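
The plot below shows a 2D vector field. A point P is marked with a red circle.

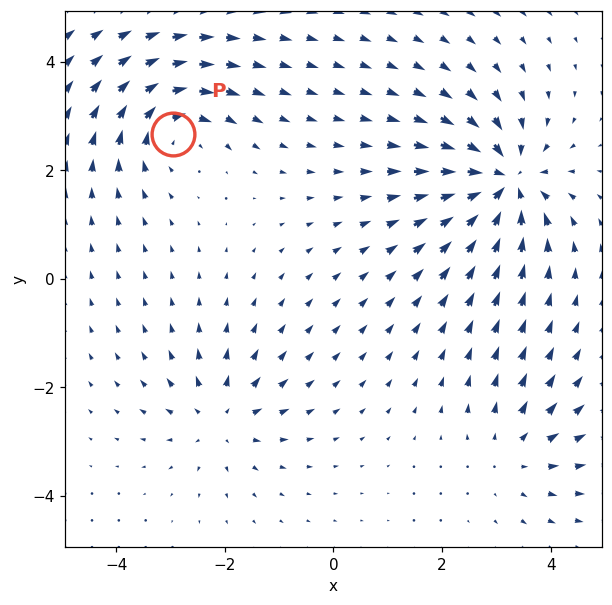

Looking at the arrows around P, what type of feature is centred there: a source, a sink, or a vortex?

At P (-3.0, 2.7) the arrows circulate clockwise. Divergence ≈0, curl about -4 — near-zero divergence with nonzero curl is a vortex.

vortex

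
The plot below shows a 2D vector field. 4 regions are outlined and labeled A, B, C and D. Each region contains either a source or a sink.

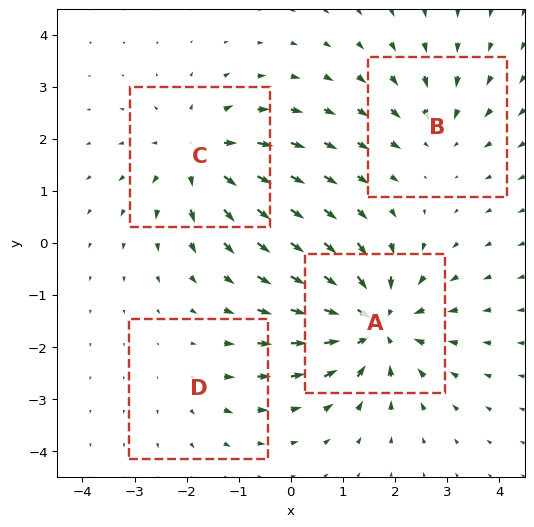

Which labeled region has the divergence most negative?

A

Divergence at each region's feature centre — A: about -7, B: about -3, C: about +5, D: about +2. Region A is most negative.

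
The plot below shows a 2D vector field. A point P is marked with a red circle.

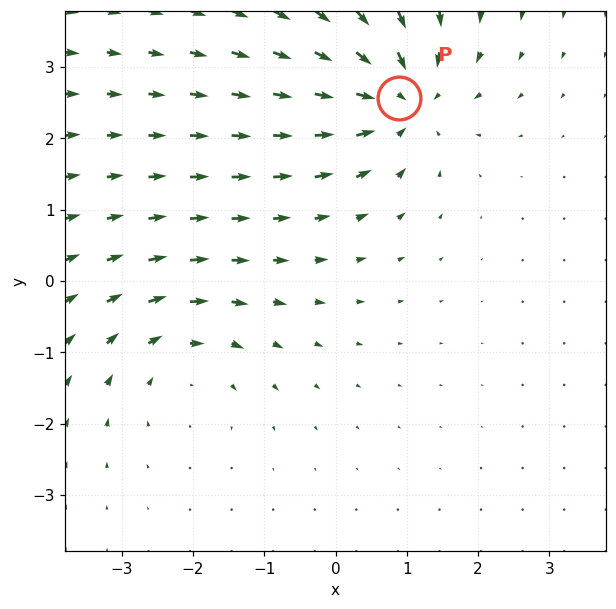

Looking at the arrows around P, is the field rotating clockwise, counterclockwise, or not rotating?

not rotating

Near P at (0.9, 2.6) the arrows show no circulation. The curl there is ≈0.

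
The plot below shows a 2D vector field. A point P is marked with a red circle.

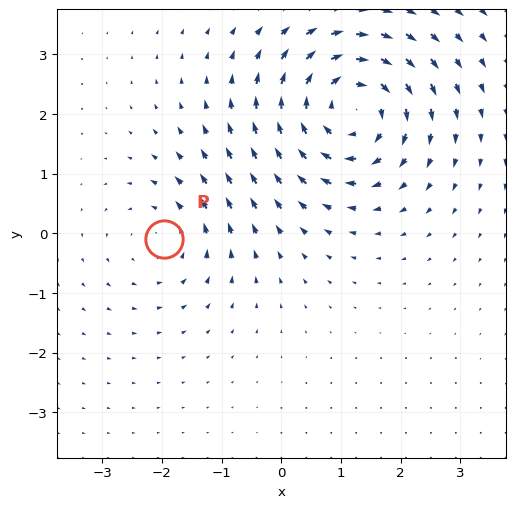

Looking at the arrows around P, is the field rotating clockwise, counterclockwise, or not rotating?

counterclockwise

Near P at (-2.0, -0.1) the arrows circulate counterclockwise. The curl (z-component) there is about +3; positive curl means counterclockwise rotation.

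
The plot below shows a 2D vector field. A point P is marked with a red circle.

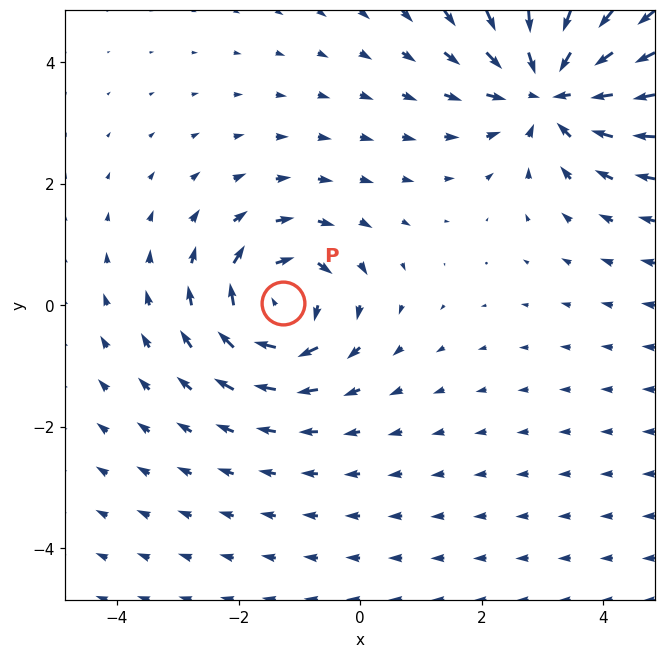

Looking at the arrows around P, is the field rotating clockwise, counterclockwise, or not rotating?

Near P at (-1.3, 0.0) the arrows circulate clockwise. The curl (z-component) there is about -5; negative curl means clockwise rotation.

clockwise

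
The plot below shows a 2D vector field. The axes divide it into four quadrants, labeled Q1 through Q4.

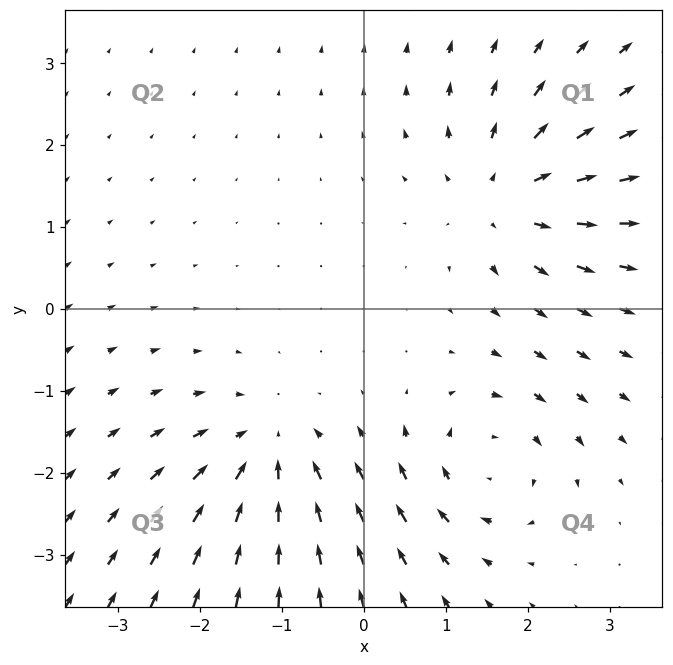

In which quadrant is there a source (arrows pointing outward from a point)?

The source sits at approximately (1.7, 1.4), which lies in quadrant Q1. The divergence there is about +3, positive as expected for a source.

Q1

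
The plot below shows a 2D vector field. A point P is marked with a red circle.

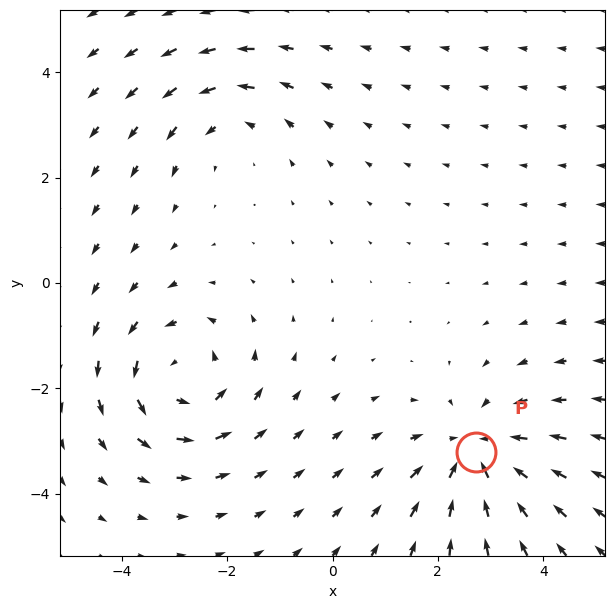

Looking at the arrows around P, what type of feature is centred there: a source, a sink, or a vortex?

At P (2.7, -3.2) the arrows converge inward. Divergence about -3, curl ≈0 — negative divergence with near-zero curl is a sink.

sink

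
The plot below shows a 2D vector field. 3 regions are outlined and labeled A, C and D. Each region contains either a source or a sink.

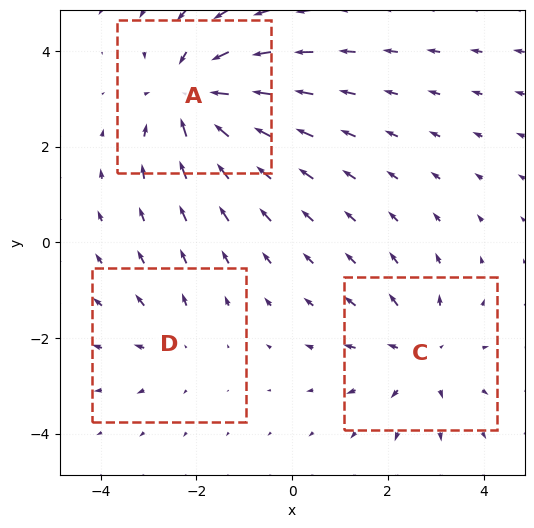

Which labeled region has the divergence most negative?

A

Divergence at each region's feature centre — A: about -4, C: about +3, D: about +2. Region A is most negative.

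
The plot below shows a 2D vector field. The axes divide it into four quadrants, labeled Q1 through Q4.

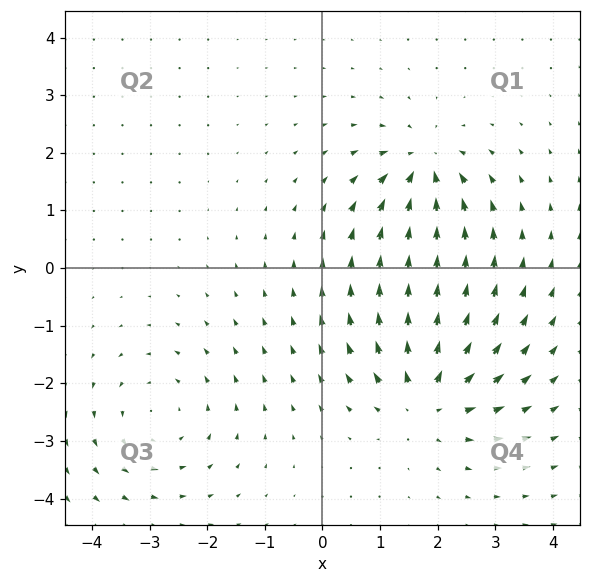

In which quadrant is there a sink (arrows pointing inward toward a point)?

Q1

The sink sits at approximately (1.8, 1.7), which lies in quadrant Q1. The divergence there is about -6, negative as expected for a sink.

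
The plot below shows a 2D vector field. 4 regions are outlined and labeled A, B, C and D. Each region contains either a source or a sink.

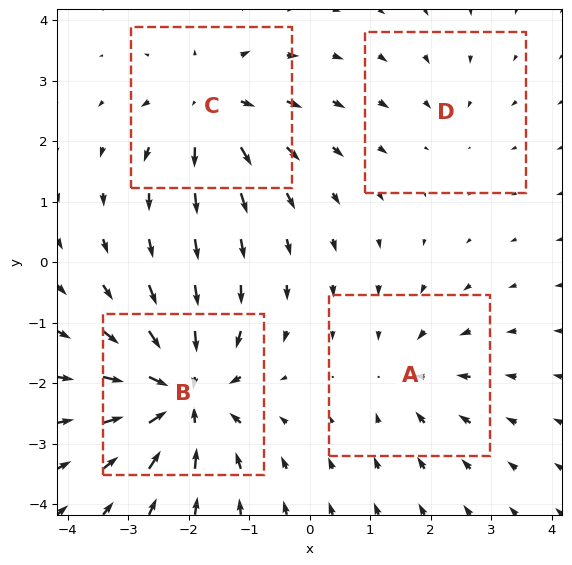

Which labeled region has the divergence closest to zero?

Divergence at each region's feature centre — A: about -4, B: about -8, C: about +5, D: about -2. Region D is closest to zero.

D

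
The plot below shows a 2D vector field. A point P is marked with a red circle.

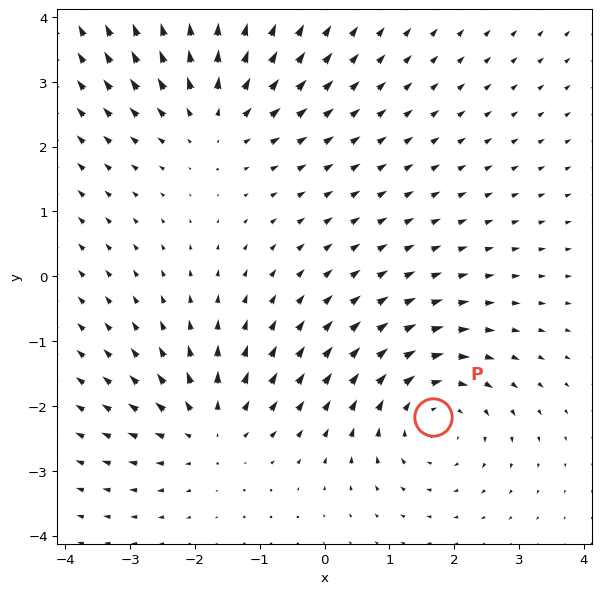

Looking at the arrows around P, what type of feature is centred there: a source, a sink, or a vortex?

vortex

At P (1.7, -2.2) the arrows circulate clockwise. Divergence ≈0, curl about -4 — near-zero divergence with nonzero curl is a vortex.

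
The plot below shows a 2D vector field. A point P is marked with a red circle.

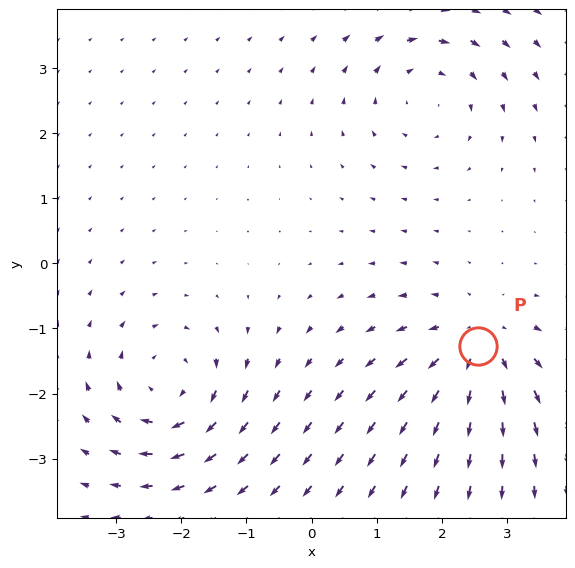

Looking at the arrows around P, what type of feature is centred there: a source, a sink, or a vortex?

At P (2.6, -1.3) the arrows spread outward. Divergence about +5, curl ≈0 — positive divergence with near-zero curl is a source.

source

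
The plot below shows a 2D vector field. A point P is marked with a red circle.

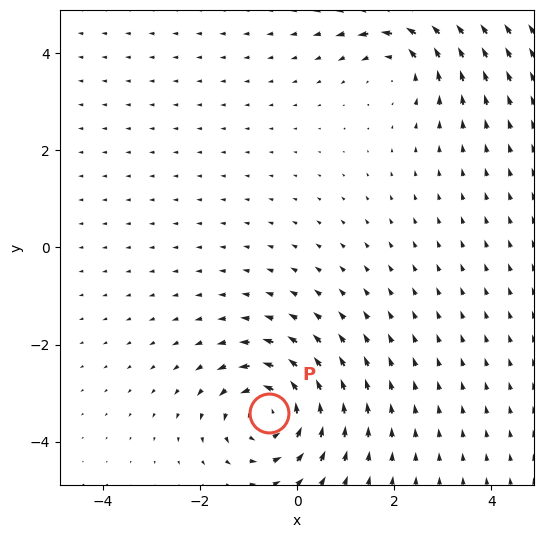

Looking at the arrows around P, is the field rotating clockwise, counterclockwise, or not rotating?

counterclockwise

Near P at (-0.6, -3.4) the arrows circulate counterclockwise. The curl (z-component) there is about +5; positive curl means counterclockwise rotation.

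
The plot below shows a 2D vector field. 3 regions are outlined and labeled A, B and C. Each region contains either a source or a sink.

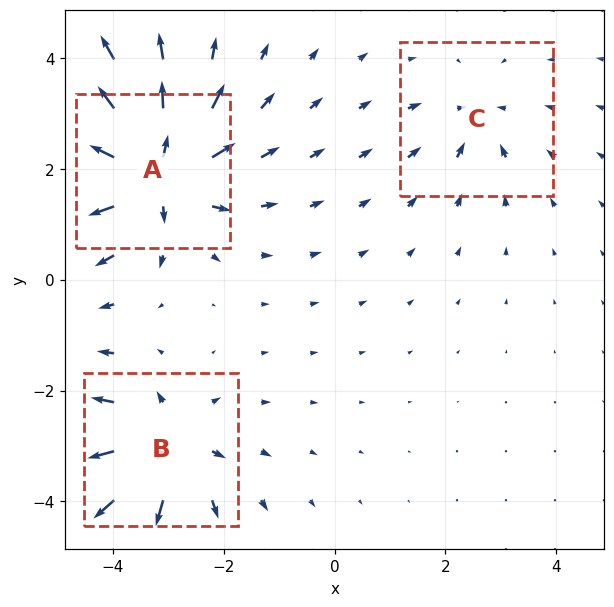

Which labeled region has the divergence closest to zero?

C

Divergence at each region's feature centre — A: about +6, B: about +4, C: about -2. Region C is closest to zero.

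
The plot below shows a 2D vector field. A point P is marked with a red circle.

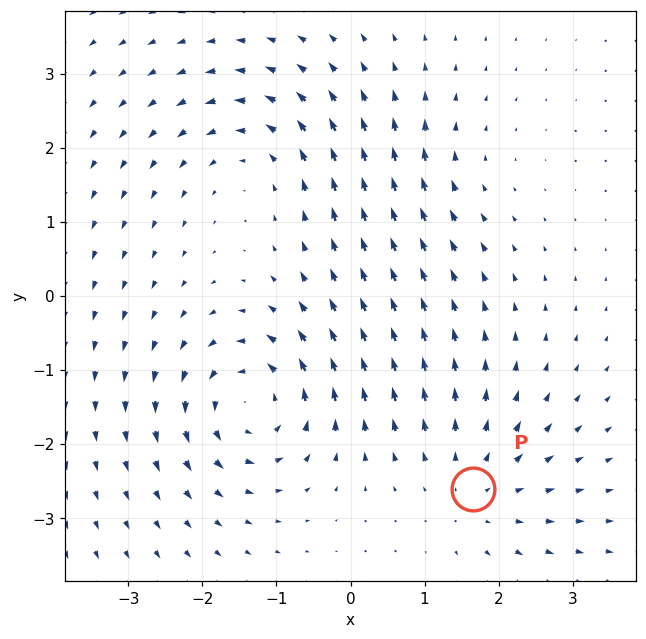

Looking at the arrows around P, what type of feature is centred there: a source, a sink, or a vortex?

source

At P (1.7, -2.6) the arrows spread outward. Divergence about +3, curl ≈0 — positive divergence with near-zero curl is a source.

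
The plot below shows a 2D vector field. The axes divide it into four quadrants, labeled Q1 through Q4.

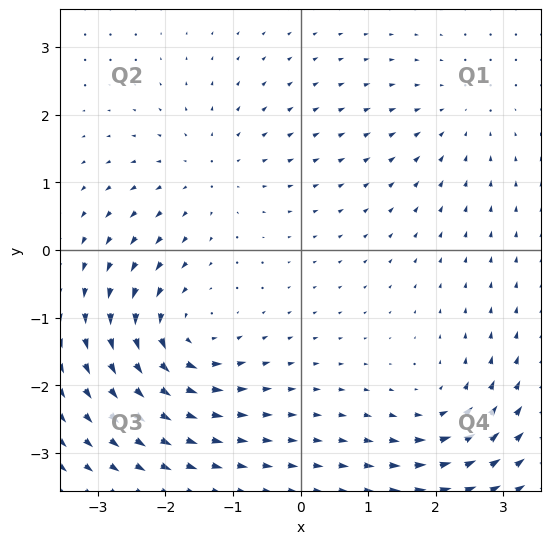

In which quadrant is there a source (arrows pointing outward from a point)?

Q2

The source sits at approximately (-1.4, 1.1), which lies in quadrant Q2. The divergence there is about +3, positive as expected for a source.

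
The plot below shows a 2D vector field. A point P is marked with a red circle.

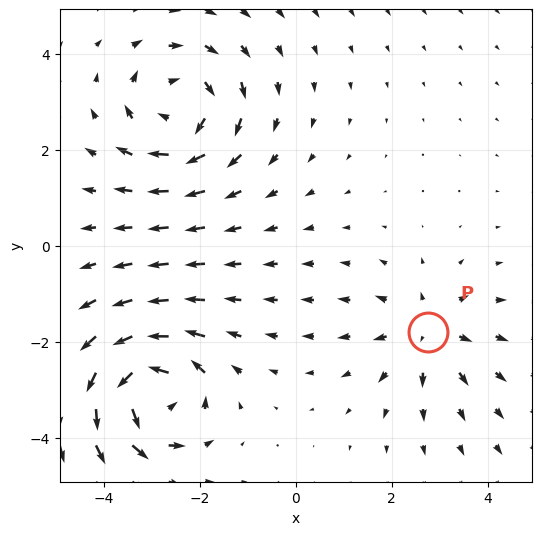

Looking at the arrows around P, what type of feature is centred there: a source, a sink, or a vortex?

source

At P (2.7, -1.8) the arrows spread outward. Divergence about +4, curl ≈0 — positive divergence with near-zero curl is a source.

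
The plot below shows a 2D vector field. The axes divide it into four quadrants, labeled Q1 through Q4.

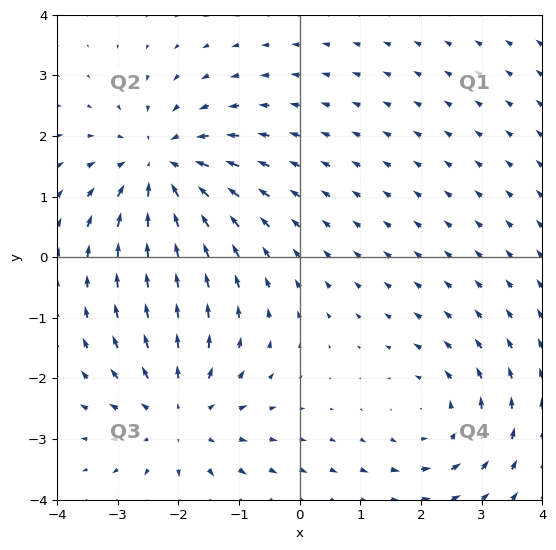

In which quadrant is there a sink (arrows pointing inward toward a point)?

Q2

The sink sits at approximately (-2.3, 1.5), which lies in quadrant Q2. The divergence there is about -4, negative as expected for a sink.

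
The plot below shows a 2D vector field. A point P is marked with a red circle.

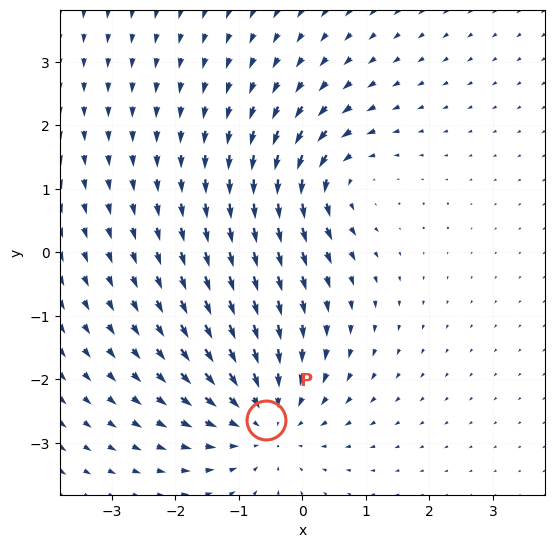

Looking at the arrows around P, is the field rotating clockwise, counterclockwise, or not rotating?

Near P at (-0.6, -2.6) the arrows show no circulation. The curl there is ≈0.

not rotating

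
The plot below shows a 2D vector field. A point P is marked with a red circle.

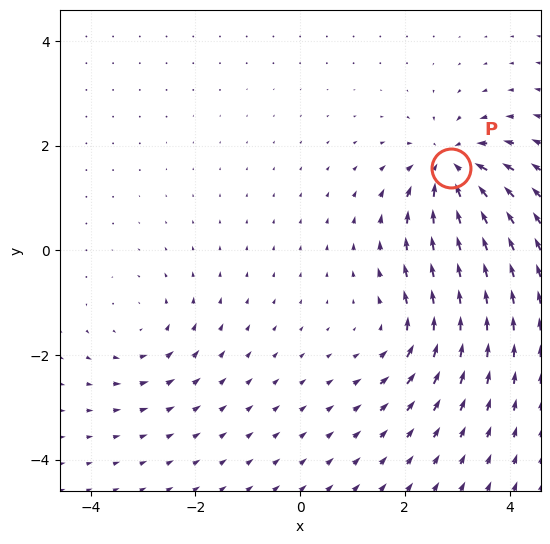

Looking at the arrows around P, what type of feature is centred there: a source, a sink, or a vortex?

At P (2.9, 1.6) the arrows converge inward. Divergence about -6, curl ≈0 — negative divergence with near-zero curl is a sink.

sink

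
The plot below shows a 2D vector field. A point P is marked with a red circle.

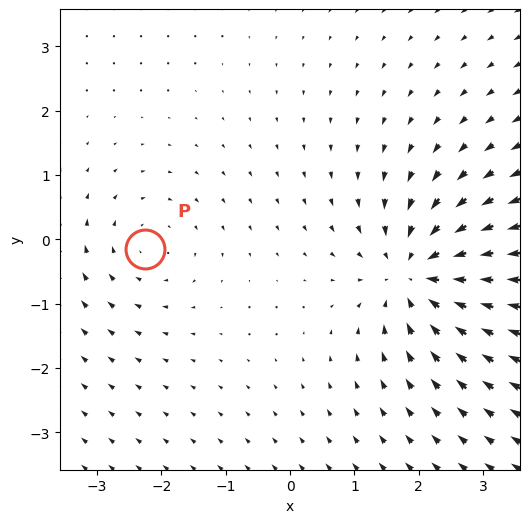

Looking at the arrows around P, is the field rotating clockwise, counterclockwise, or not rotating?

Near P at (-2.3, -0.1) the arrows circulate clockwise. The curl (z-component) there is about -3; negative curl means clockwise rotation.

clockwise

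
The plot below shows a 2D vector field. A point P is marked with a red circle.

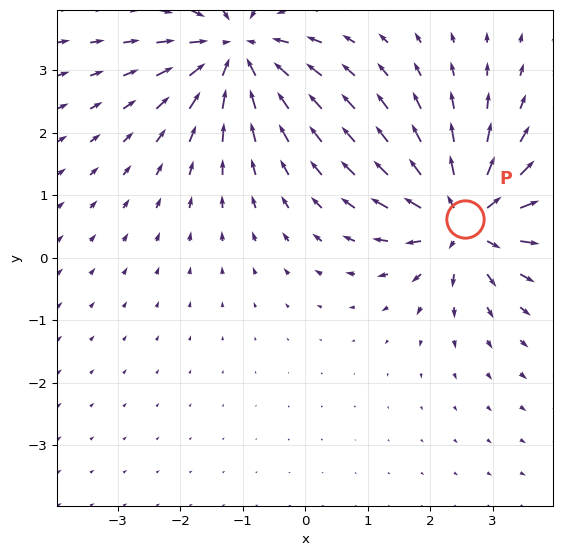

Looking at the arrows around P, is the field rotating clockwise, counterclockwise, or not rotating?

Near P at (2.6, 0.6) the arrows show no circulation. The curl there is ≈0.

not rotating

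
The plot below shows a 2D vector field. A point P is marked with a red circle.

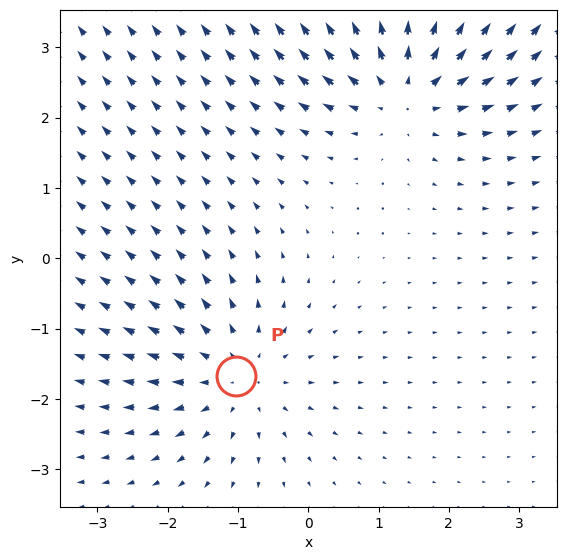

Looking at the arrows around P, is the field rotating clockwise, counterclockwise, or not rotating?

not rotating

Near P at (-1.0, -1.7) the arrows show no circulation. The curl there is ≈0.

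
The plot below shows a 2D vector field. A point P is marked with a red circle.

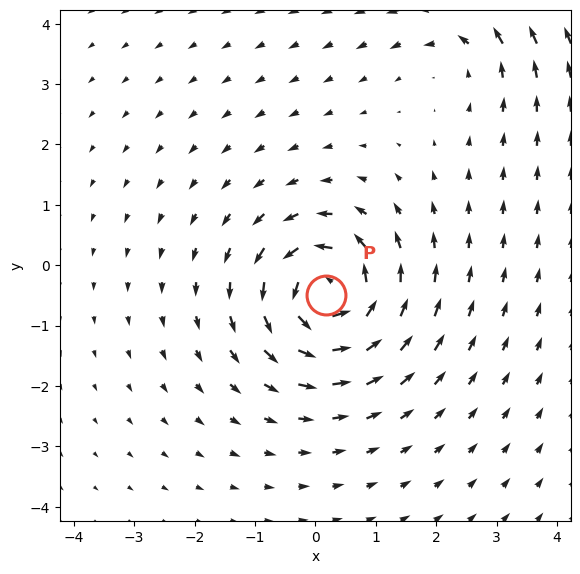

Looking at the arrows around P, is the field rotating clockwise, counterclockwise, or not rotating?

Near P at (0.2, -0.5) the arrows circulate counterclockwise. The curl (z-component) there is about +7; positive curl means counterclockwise rotation.

counterclockwise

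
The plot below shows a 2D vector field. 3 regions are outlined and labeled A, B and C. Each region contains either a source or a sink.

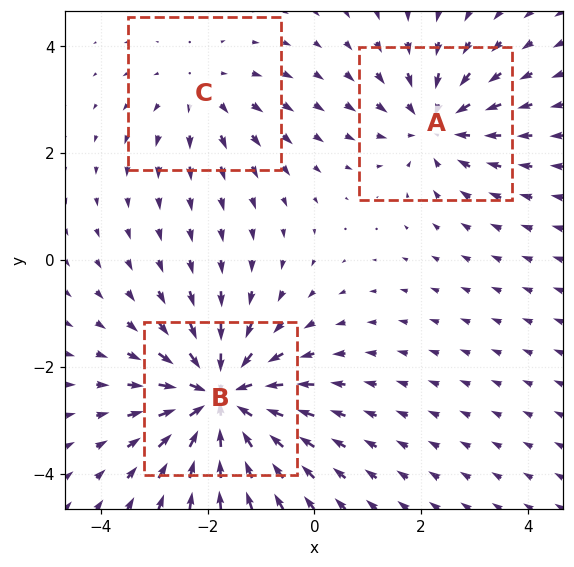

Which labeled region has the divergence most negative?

B

Divergence at each region's feature centre — A: about -3, B: about -5, C: about +2. Region B is most negative.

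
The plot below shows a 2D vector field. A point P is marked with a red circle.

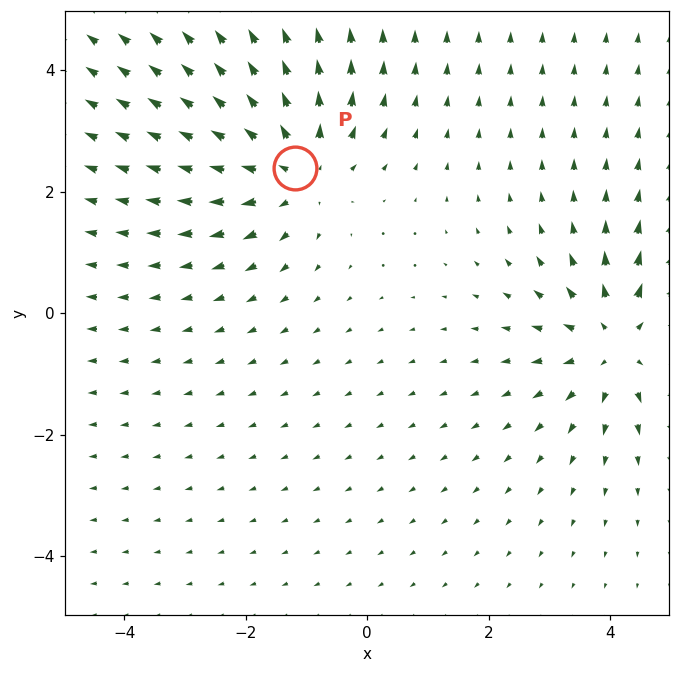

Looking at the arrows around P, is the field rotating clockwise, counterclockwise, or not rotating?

not rotating

Near P at (-1.2, 2.4) the arrows show no circulation. The curl there is ≈0.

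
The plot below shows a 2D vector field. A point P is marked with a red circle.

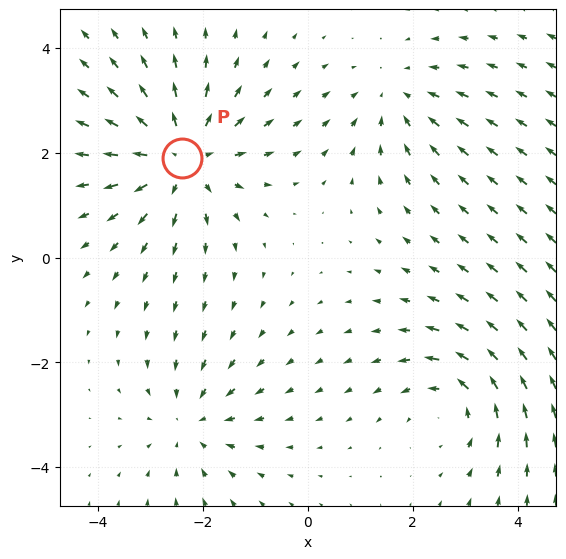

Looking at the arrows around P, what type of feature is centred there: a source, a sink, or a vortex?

source

At P (-2.4, 1.9) the arrows spread outward. Divergence about +5, curl ≈0 — positive divergence with near-zero curl is a source.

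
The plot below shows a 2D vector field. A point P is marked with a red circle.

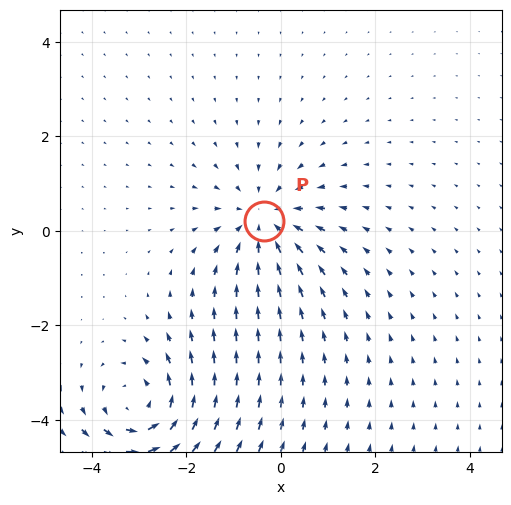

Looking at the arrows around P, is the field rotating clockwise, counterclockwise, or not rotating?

not rotating

Near P at (-0.4, 0.2) the arrows show no circulation. The curl there is ≈0.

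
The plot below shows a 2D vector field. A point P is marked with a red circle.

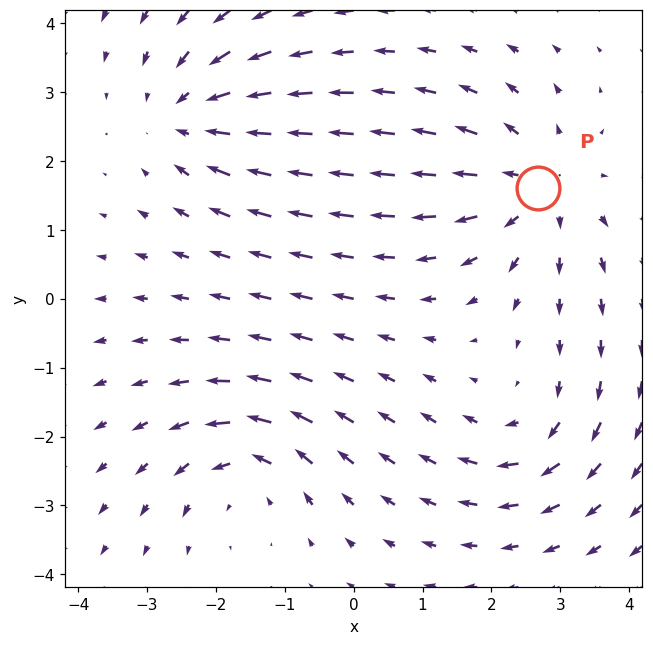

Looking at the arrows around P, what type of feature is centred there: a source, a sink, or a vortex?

source

At P (2.7, 1.6) the arrows spread outward. Divergence about +4, curl ≈0 — positive divergence with near-zero curl is a source.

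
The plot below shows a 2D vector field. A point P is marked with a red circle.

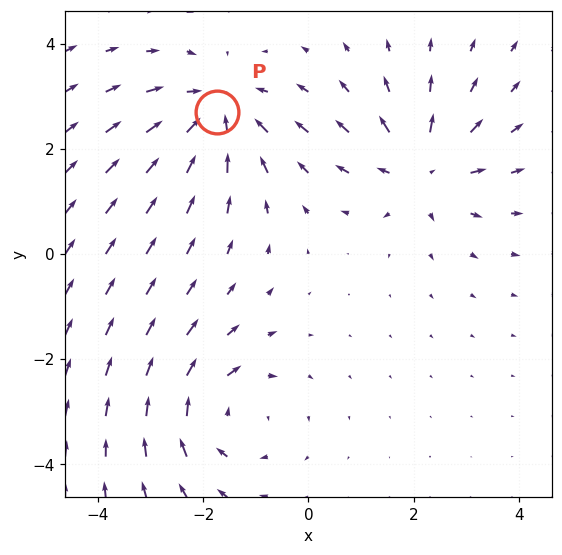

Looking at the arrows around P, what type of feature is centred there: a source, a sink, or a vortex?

sink

At P (-1.7, 2.7) the arrows converge inward. Divergence about -4, curl ≈0 — negative divergence with near-zero curl is a sink.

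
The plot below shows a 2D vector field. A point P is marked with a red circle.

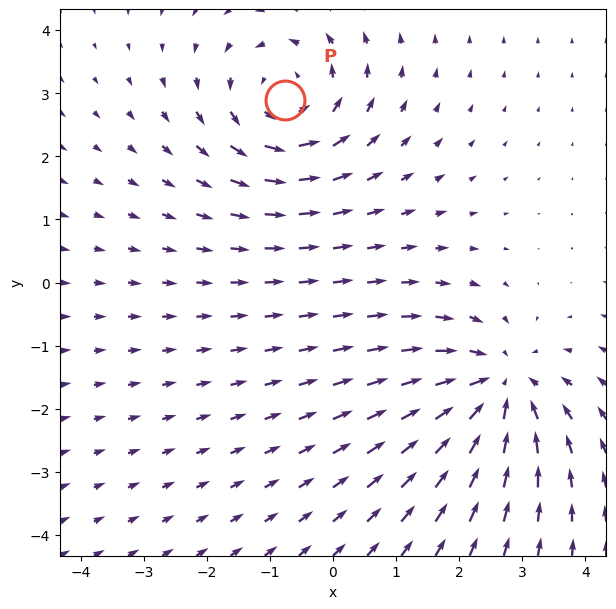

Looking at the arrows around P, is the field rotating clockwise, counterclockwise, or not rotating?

counterclockwise

Near P at (-0.8, 2.9) the arrows circulate counterclockwise. The curl (z-component) there is about +4; positive curl means counterclockwise rotation.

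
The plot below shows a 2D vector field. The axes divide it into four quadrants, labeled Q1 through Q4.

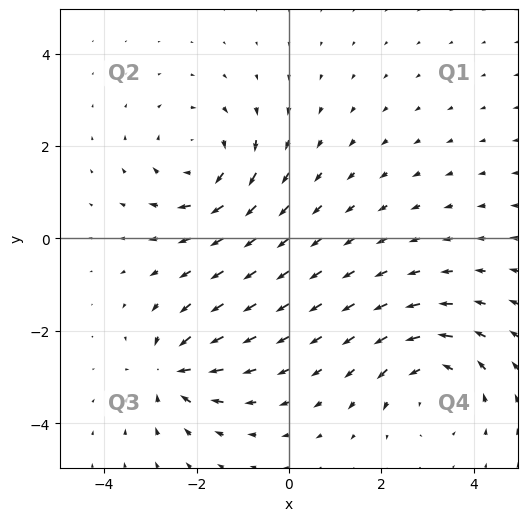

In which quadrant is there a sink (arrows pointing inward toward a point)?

The sink sits at approximately (-2.5, -2.9), which lies in quadrant Q3. The divergence there is about -5, negative as expected for a sink.

Q3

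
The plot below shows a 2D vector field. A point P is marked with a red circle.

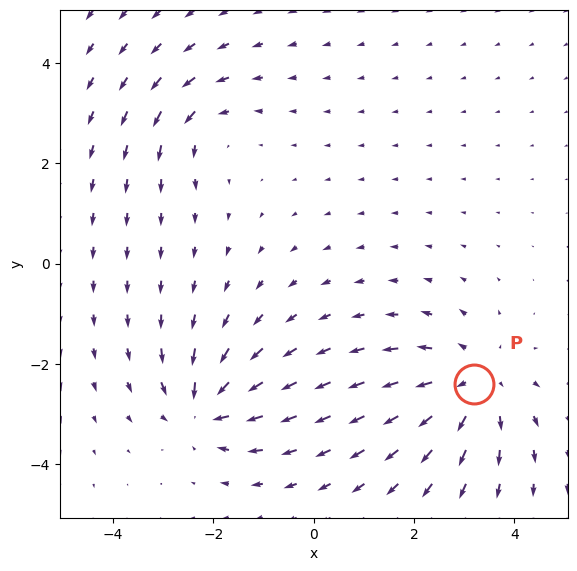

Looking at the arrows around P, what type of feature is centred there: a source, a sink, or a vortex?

At P (3.2, -2.4) the arrows spread outward. Divergence about +4, curl ≈0 — positive divergence with near-zero curl is a source.

source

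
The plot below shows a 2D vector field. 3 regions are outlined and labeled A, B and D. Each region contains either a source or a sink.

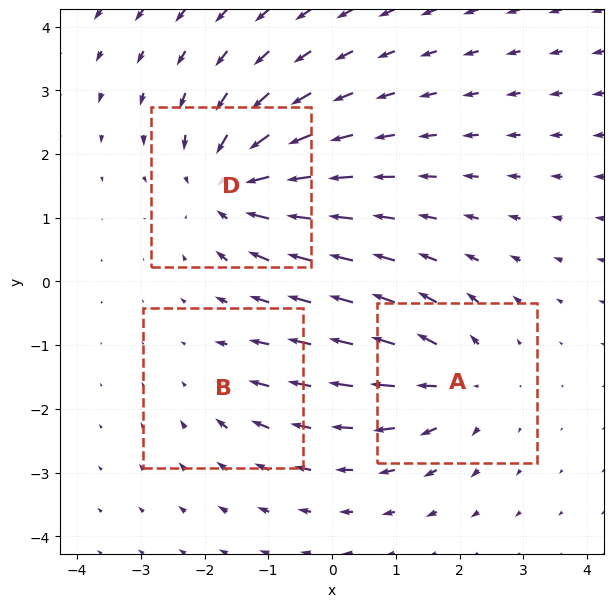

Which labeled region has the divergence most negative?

Divergence at each region's feature centre — A: about +3, B: about -2, D: about -5. Region D is most negative.

D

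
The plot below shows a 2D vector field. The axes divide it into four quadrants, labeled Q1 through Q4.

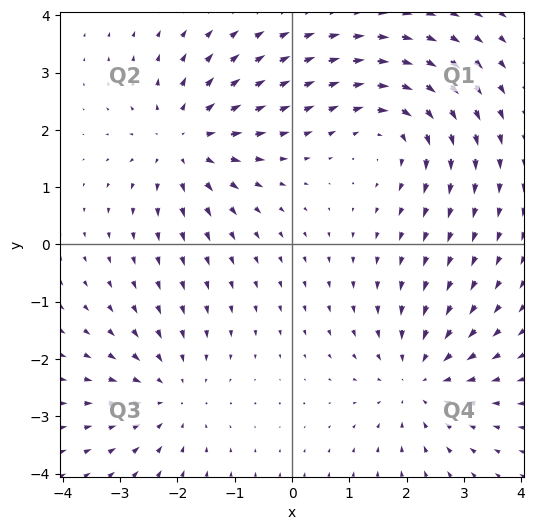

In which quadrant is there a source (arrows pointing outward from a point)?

The source sits at approximately (-1.9, 1.8), which lies in quadrant Q2. The divergence there is about +5, positive as expected for a source.

Q2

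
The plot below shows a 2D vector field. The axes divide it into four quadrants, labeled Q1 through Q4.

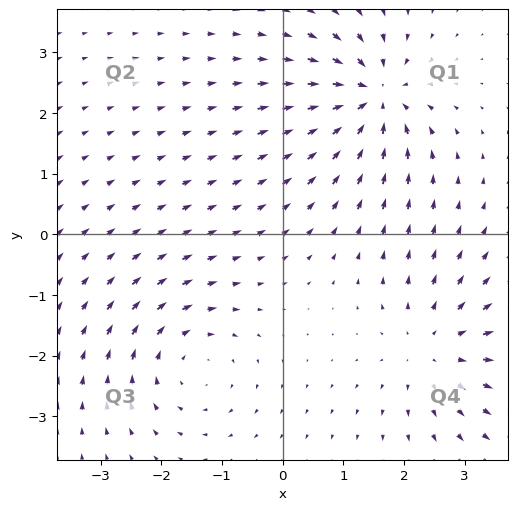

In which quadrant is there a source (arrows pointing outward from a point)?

The source sits at approximately (2.5, -1.9), which lies in quadrant Q4. The divergence there is about +4, positive as expected for a source.

Q4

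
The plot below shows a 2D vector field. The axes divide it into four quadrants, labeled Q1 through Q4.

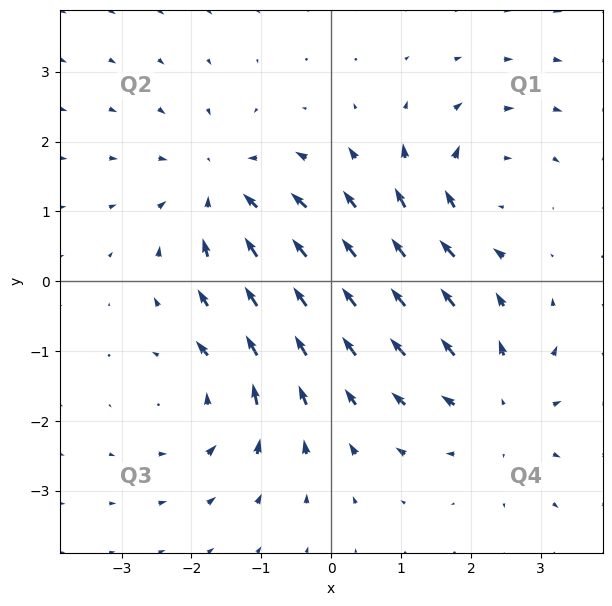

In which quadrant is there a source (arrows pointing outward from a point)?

The source sits at approximately (2.4, -1.8), which lies in quadrant Q4. The divergence there is about +4, positive as expected for a source.

Q4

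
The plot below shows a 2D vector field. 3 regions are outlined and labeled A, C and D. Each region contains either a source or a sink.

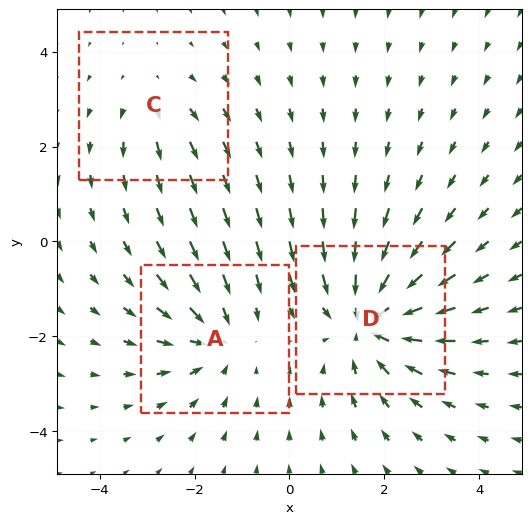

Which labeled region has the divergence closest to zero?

Divergence at each region's feature centre — A: about -3, C: about +2, D: about -5. Region C is closest to zero.

C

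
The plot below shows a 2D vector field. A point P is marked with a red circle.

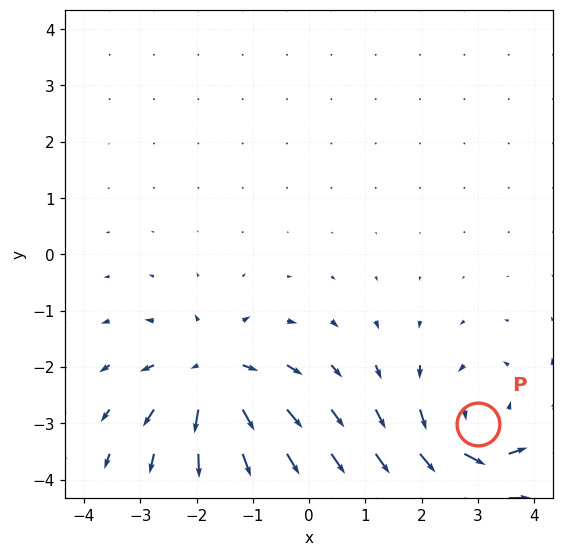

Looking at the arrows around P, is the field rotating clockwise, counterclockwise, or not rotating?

Near P at (3.0, -3.0) the arrows circulate counterclockwise. The curl (z-component) there is about +3; positive curl means counterclockwise rotation.

counterclockwise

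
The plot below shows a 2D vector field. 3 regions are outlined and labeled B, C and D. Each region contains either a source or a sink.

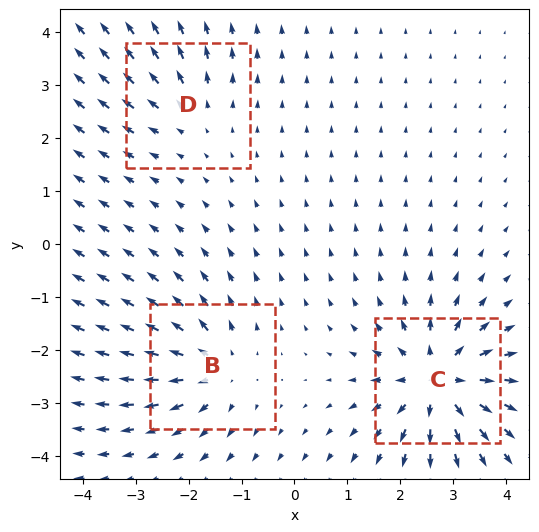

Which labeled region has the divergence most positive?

C

Divergence at each region's feature centre — B: about +4, C: about +6, D: about +2. Region C is most positive.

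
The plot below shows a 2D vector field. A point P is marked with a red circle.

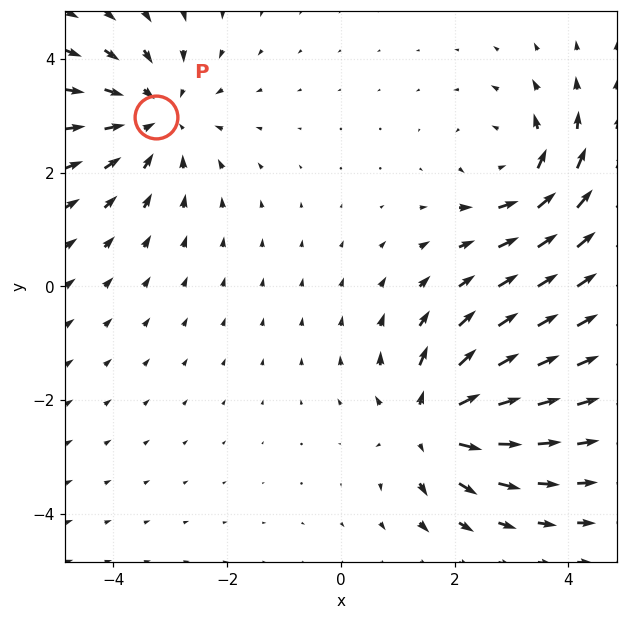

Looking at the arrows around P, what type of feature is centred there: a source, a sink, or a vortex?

At P (-3.3, 3.0) the arrows converge inward. Divergence about -3, curl ≈0 — negative divergence with near-zero curl is a sink.

sink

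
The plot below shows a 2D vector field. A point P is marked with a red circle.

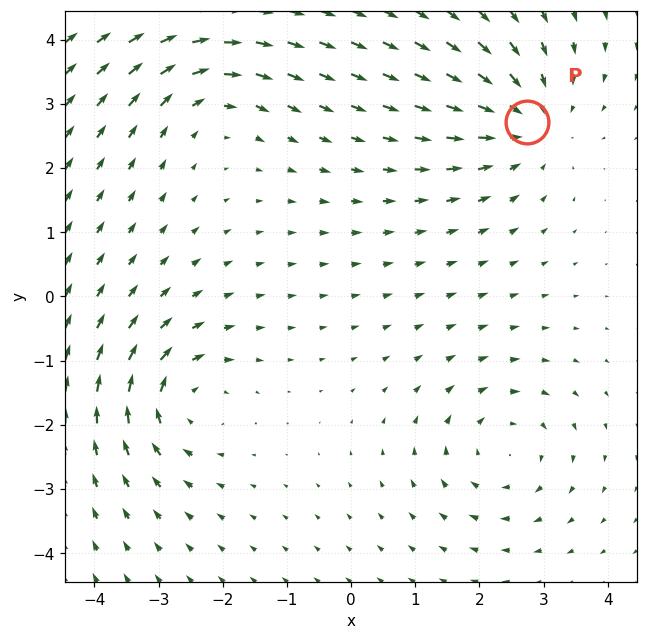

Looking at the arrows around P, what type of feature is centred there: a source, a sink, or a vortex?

At P (2.7, 2.7) the arrows converge inward. Divergence about -3, curl ≈0 — negative divergence with near-zero curl is a sink.

sink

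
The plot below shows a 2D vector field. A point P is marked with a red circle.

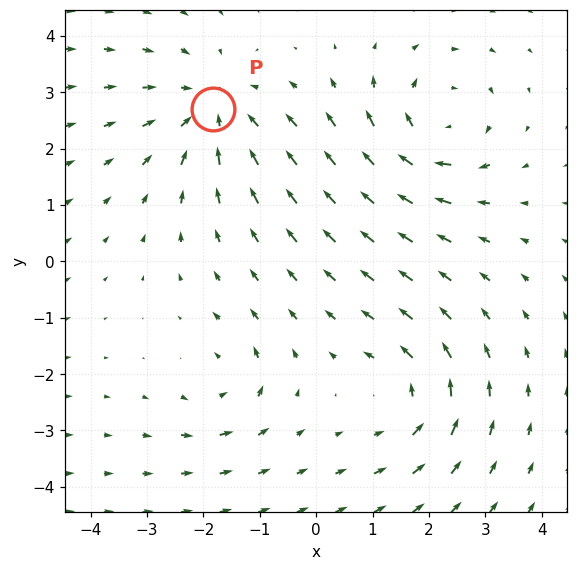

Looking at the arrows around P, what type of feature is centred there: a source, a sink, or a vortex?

At P (-1.8, 2.7) the arrows converge inward. Divergence about -4, curl ≈0 — negative divergence with near-zero curl is a sink.

sink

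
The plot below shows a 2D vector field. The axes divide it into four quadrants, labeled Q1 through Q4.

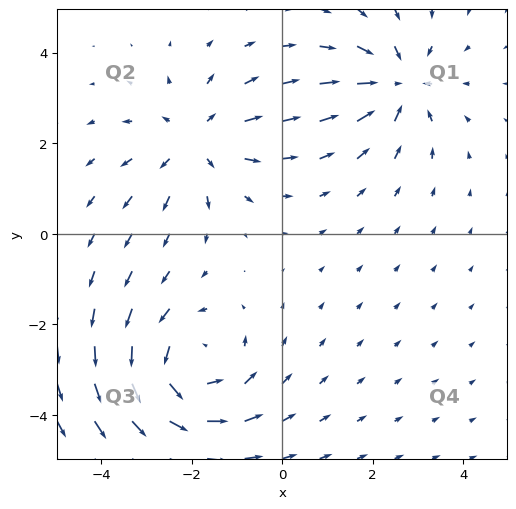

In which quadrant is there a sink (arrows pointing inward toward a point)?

The sink sits at approximately (2.5, 3.3), which lies in quadrant Q1. The divergence there is about -4, negative as expected for a sink.

Q1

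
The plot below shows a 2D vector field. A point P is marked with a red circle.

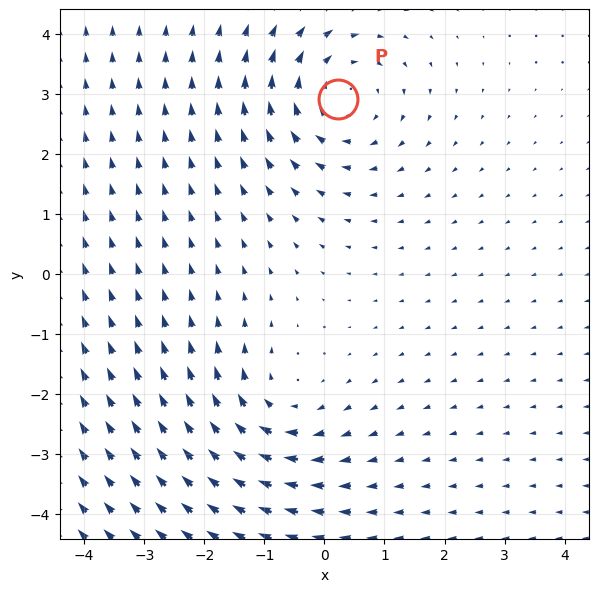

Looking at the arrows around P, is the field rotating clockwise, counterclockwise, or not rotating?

clockwise

Near P at (0.2, 2.9) the arrows circulate clockwise. The curl (z-component) there is about -3; negative curl means clockwise rotation.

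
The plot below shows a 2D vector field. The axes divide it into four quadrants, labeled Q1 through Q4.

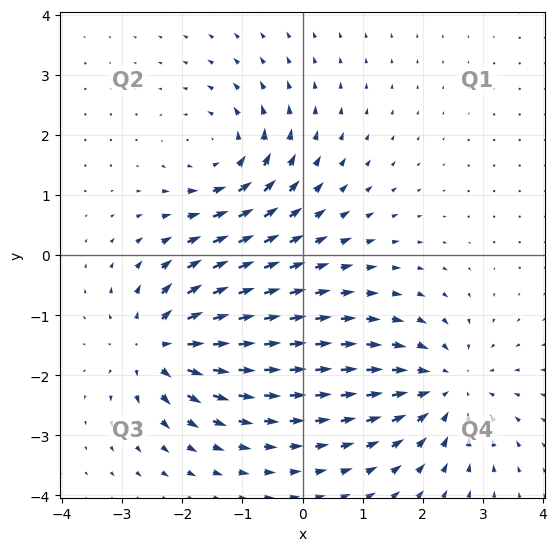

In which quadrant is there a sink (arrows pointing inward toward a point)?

The sink sits at approximately (2.4, -2.2), which lies in quadrant Q4. The divergence there is about -4, negative as expected for a sink.

Q4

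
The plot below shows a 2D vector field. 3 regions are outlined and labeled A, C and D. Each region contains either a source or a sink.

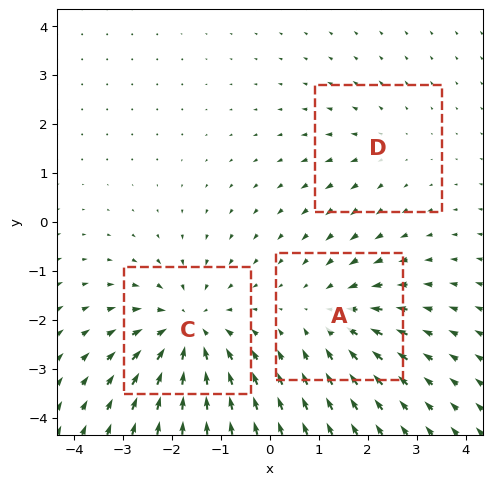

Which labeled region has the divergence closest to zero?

Divergence at each region's feature centre — A: about -3, C: about -4, D: about +2. Region D is closest to zero.

D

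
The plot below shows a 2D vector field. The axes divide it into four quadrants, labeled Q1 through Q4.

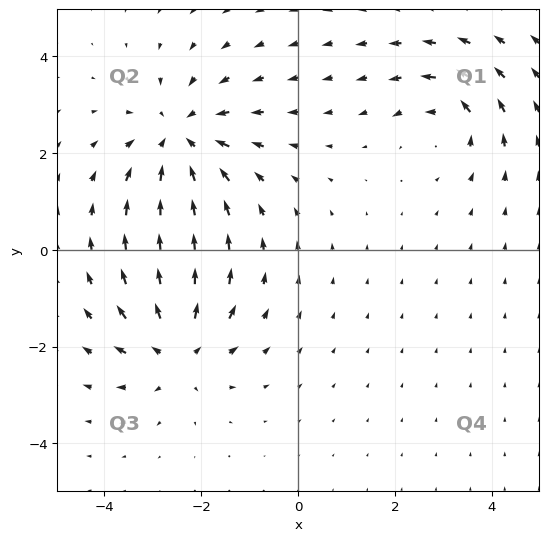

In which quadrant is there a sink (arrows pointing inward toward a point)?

The sink sits at approximately (-2.4, 2.3), which lies in quadrant Q2. The divergence there is about -4, negative as expected for a sink.

Q2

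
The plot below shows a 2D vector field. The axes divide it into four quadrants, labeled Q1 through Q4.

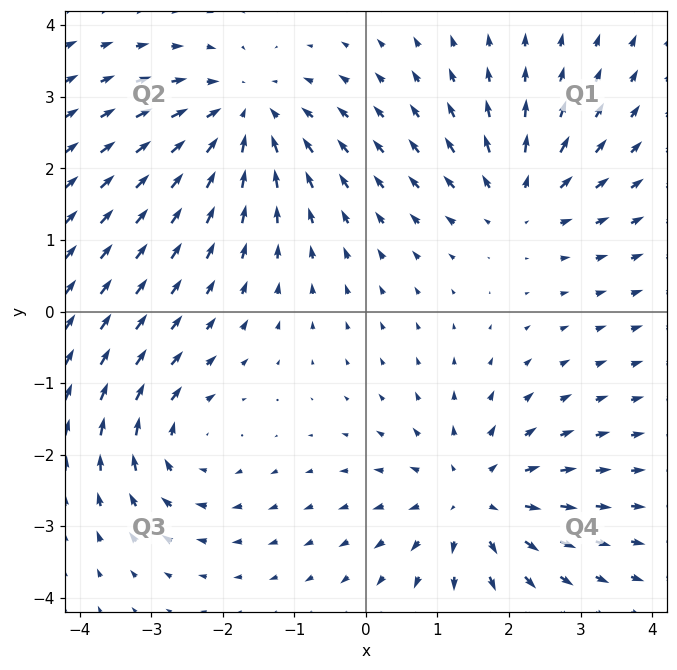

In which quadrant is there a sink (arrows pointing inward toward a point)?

Q2

The sink sits at approximately (-1.7, 2.7), which lies in quadrant Q2. The divergence there is about -5, negative as expected for a sink.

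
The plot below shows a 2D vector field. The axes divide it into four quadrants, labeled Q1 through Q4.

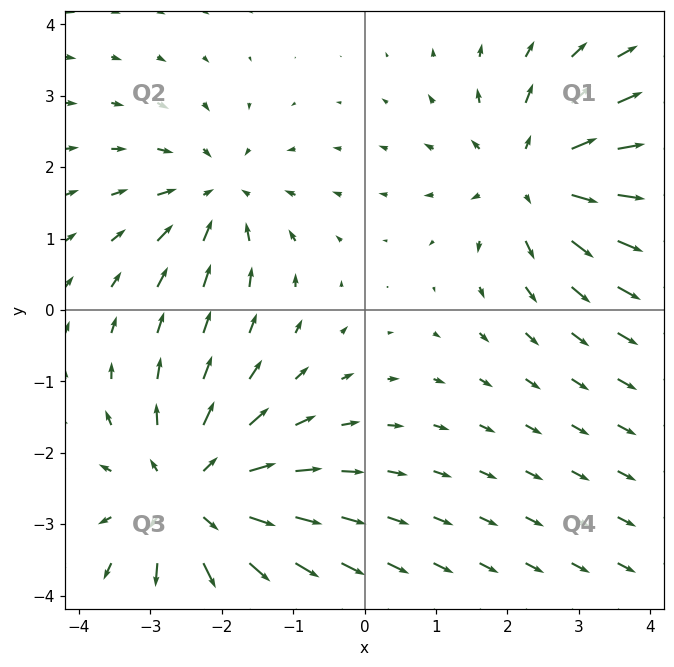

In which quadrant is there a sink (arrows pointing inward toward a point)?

The sink sits at approximately (-2.1, 1.6), which lies in quadrant Q2. The divergence there is about -3, negative as expected for a sink.

Q2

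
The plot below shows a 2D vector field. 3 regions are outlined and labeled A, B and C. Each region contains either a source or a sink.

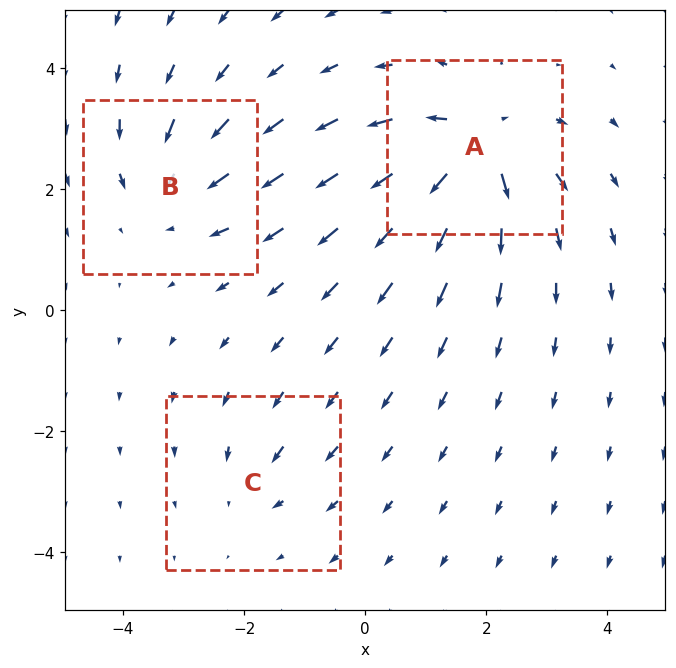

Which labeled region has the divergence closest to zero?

C

Divergence at each region's feature centre — A: about +6, B: about -4, C: about -2. Region C is closest to zero.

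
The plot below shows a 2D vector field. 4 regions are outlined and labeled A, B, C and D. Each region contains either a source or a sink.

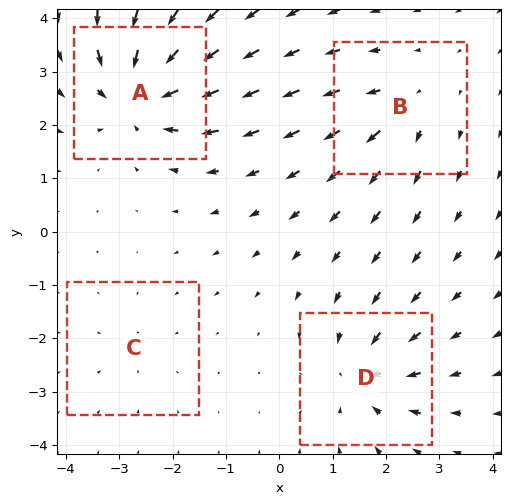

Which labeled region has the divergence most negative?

A

Divergence at each region's feature centre — A: about -7, B: about +4, C: about -2, D: about -5. Region A is most negative.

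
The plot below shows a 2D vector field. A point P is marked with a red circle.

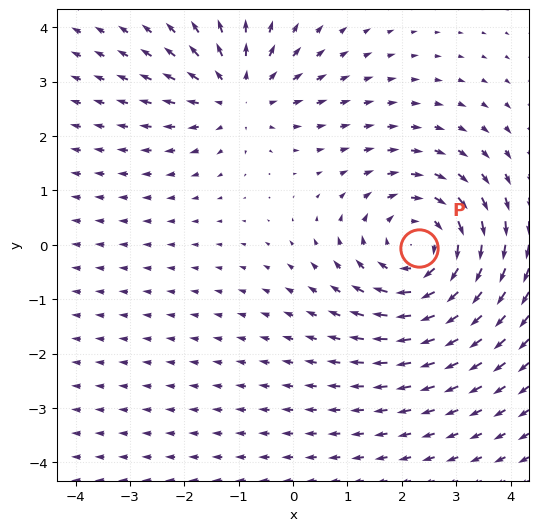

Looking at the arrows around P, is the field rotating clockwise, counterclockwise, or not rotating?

clockwise

Near P at (2.3, -0.1) the arrows circulate clockwise. The curl (z-component) there is about -3; negative curl means clockwise rotation.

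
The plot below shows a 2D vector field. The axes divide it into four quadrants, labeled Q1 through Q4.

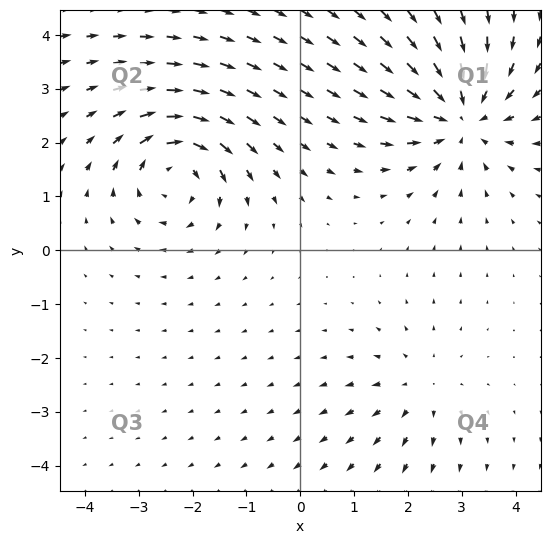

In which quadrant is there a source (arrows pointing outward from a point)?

The source sits at approximately (2.2, -2.6), which lies in quadrant Q4. The divergence there is about +3, positive as expected for a source.

Q4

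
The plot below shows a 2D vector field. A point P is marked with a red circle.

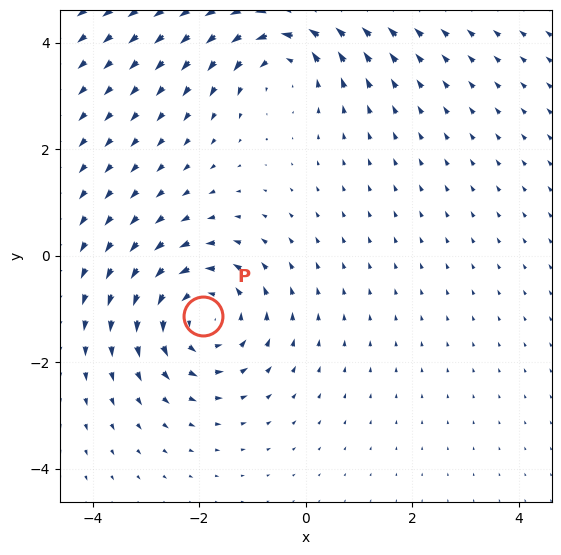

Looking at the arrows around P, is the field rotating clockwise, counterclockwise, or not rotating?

Near P at (-1.9, -1.1) the arrows circulate counterclockwise. The curl (z-component) there is about +5; positive curl means counterclockwise rotation.

counterclockwise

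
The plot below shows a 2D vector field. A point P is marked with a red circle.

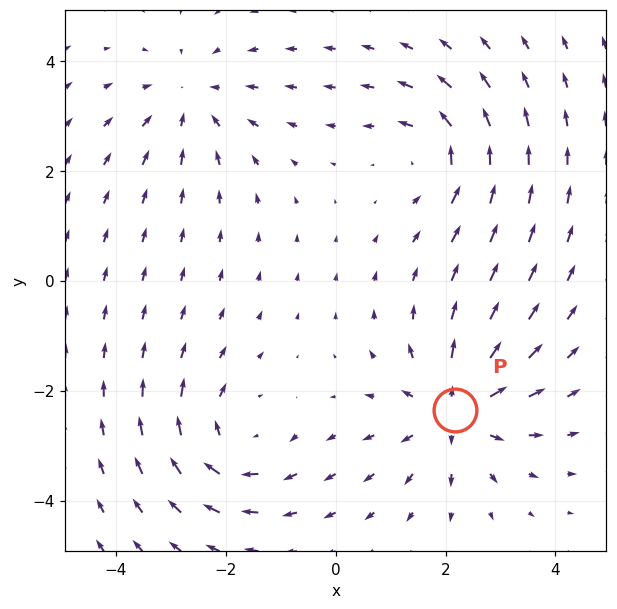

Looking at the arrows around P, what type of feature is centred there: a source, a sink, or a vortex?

At P (2.2, -2.4) the arrows spread outward. Divergence about +5, curl ≈0 — positive divergence with near-zero curl is a source.

source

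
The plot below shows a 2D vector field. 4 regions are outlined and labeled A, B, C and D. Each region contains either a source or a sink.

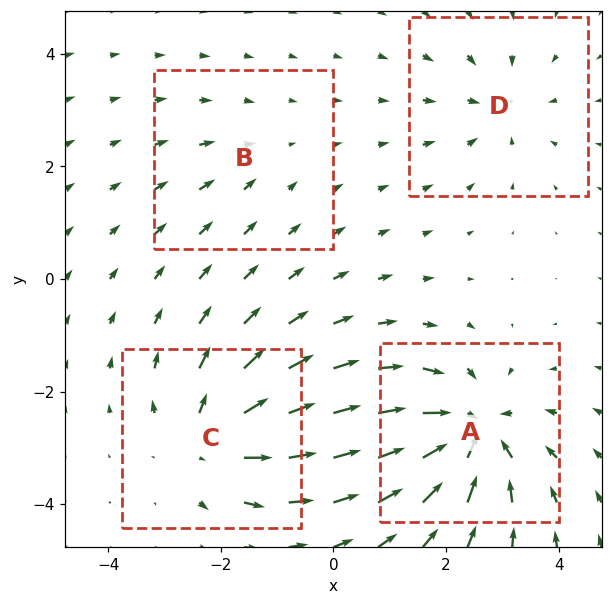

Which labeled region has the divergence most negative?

Divergence at each region's feature centre — A: about -7, B: about -2, C: about +6, D: about -4. Region A is most negative.

A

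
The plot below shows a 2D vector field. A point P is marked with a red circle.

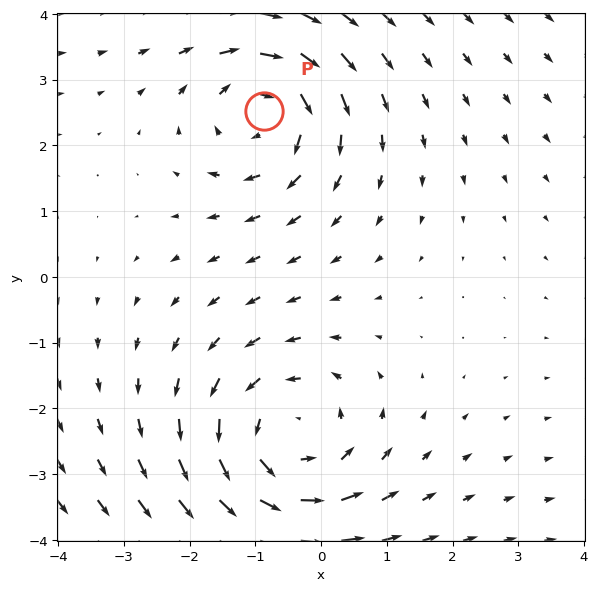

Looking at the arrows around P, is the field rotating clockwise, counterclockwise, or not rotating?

clockwise

Near P at (-0.9, 2.5) the arrows circulate clockwise. The curl (z-component) there is about -4; negative curl means clockwise rotation.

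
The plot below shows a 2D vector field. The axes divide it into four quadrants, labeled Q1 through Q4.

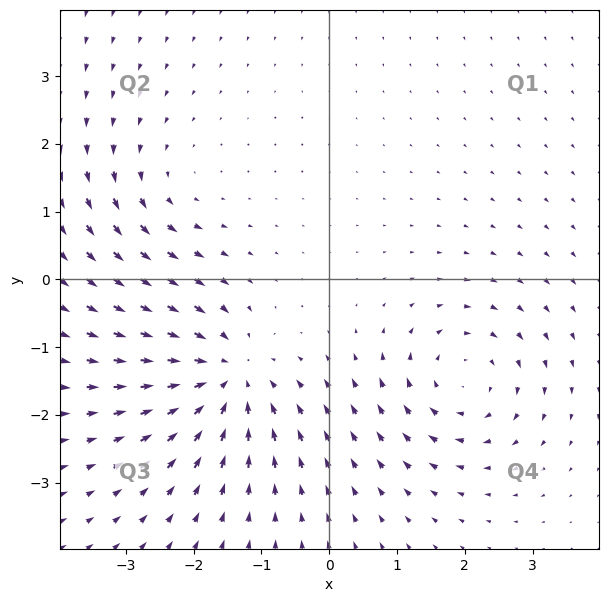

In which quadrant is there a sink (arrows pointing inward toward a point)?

Q3

The sink sits at approximately (-1.5, -1.4), which lies in quadrant Q3. The divergence there is about -5, negative as expected for a sink.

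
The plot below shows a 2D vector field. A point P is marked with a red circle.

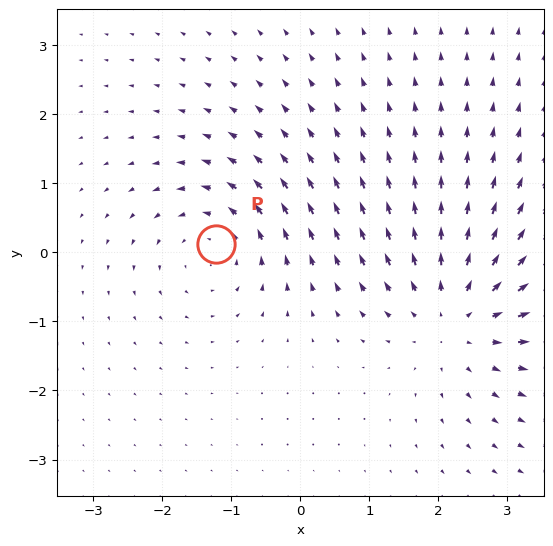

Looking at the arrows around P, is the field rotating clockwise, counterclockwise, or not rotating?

counterclockwise

Near P at (-1.2, 0.1) the arrows circulate counterclockwise. The curl (z-component) there is about +4; positive curl means counterclockwise rotation.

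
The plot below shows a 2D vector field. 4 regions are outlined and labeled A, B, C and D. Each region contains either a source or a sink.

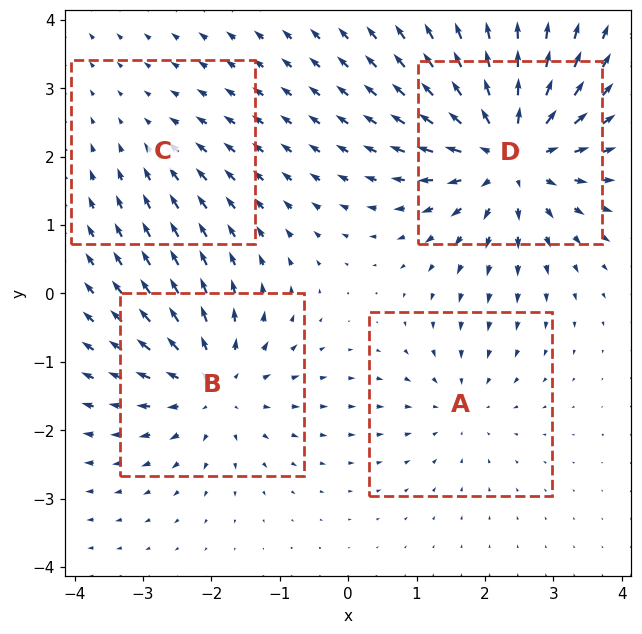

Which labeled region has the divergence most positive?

D

Divergence at each region's feature centre — A: about -3, B: about +5, C: about -2, D: about +8. Region D is most positive.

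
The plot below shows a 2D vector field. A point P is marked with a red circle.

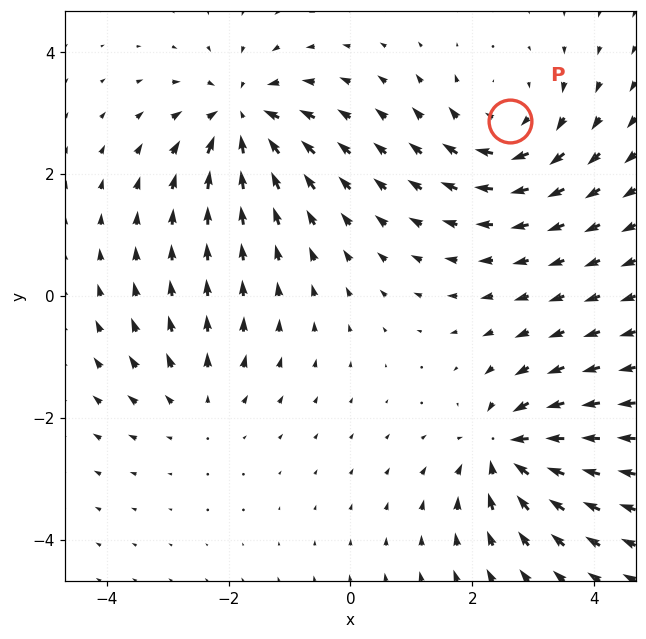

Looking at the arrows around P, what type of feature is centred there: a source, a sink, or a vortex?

At P (2.6, 2.9) the arrows circulate clockwise. Divergence ≈0, curl about -5 — near-zero divergence with nonzero curl is a vortex.

vortex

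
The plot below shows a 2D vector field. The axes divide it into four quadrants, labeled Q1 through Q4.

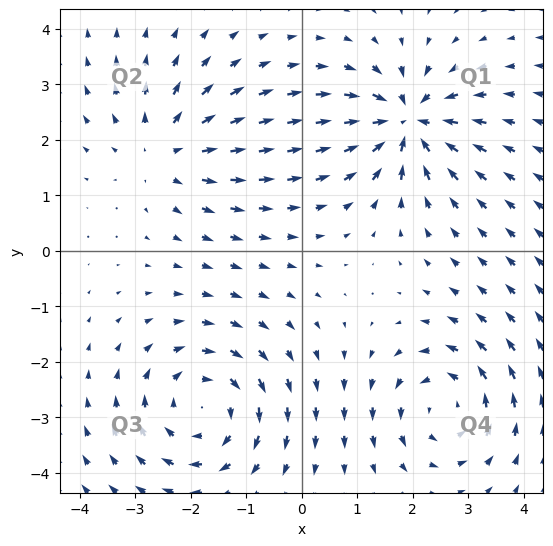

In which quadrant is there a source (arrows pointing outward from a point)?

The source sits at approximately (-2.5, 1.8), which lies in quadrant Q2. The divergence there is about +4, positive as expected for a source.

Q2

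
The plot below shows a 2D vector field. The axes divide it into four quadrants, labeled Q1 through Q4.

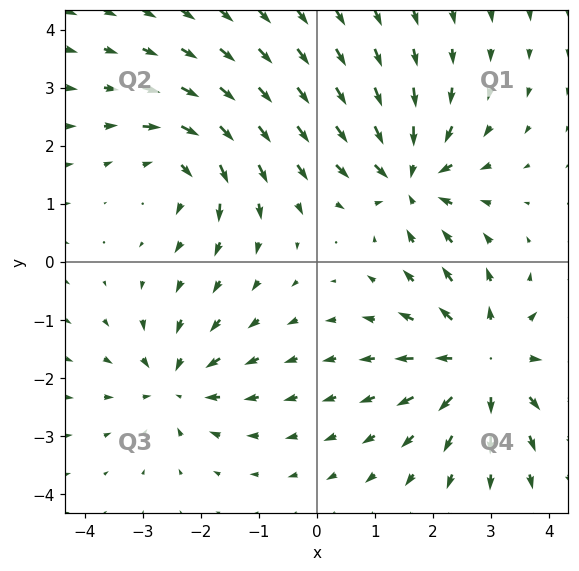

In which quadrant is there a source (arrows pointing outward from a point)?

The source sits at approximately (2.9, -1.7), which lies in quadrant Q4. The divergence there is about +5, positive as expected for a source.

Q4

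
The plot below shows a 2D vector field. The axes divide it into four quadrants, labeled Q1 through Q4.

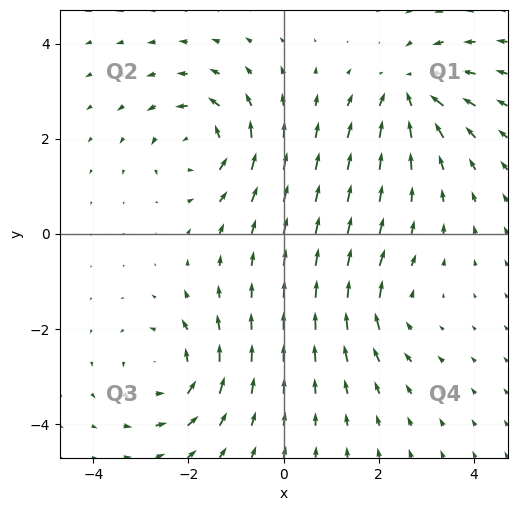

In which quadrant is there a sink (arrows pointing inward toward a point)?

Q1

The sink sits at approximately (2.6, 3.0), which lies in quadrant Q1. The divergence there is about -5, negative as expected for a sink.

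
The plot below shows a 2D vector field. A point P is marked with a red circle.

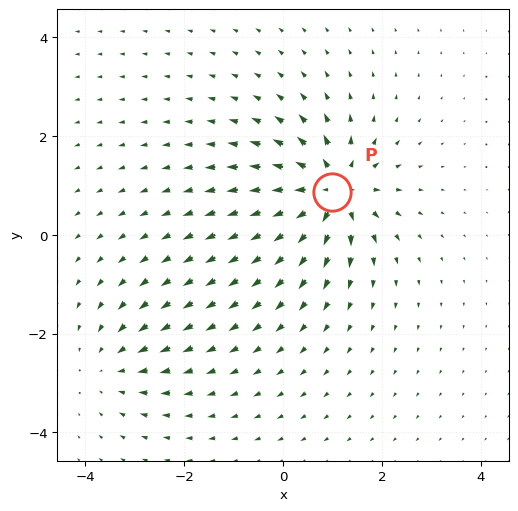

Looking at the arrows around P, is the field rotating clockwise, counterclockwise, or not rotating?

not rotating

Near P at (1.0, 0.9) the arrows show no circulation. The curl there is ≈0.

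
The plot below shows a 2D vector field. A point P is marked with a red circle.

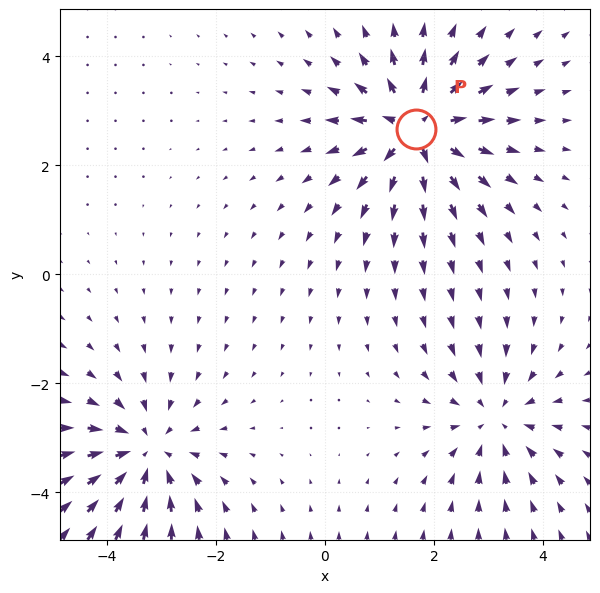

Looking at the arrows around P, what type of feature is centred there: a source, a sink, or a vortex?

source

At P (1.7, 2.7) the arrows spread outward. Divergence about +7, curl ≈0 — positive divergence with near-zero curl is a source.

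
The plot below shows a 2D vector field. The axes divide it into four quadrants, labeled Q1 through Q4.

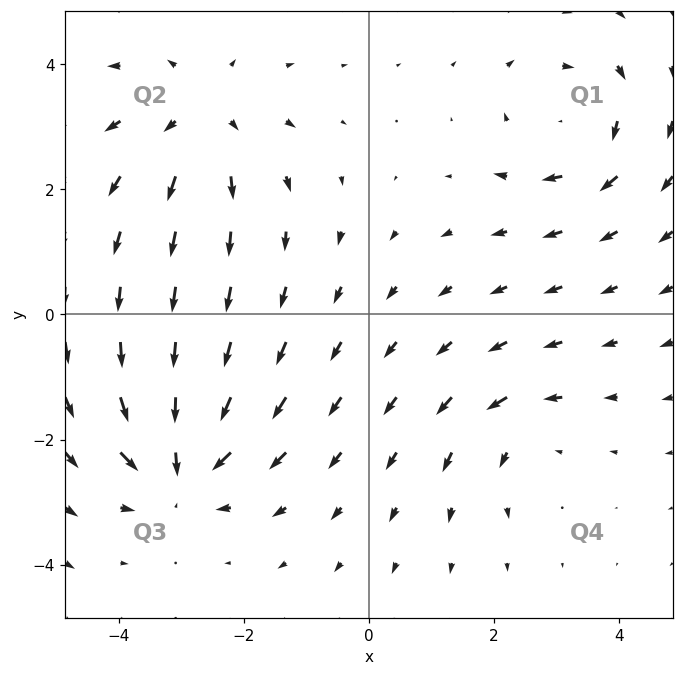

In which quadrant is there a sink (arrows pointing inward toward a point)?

The sink sits at approximately (-3.0, -2.4), which lies in quadrant Q3. The divergence there is about -6, negative as expected for a sink.

Q3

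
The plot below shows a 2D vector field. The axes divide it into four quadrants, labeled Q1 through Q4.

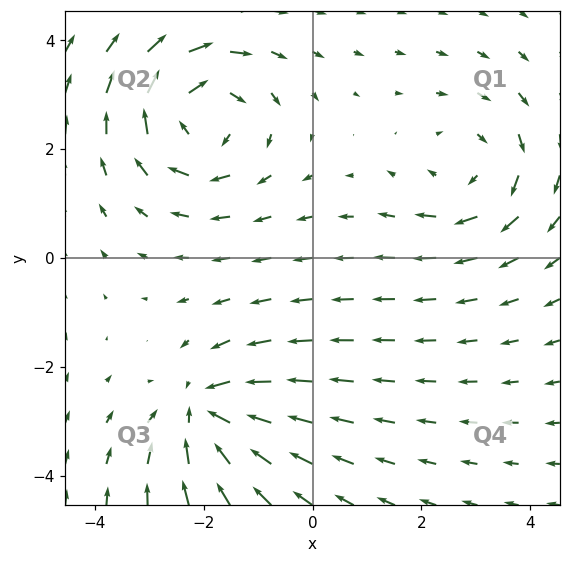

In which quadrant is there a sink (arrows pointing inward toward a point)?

The sink sits at approximately (-2.0, -2.8), which lies in quadrant Q3. The divergence there is about -4, negative as expected for a sink.

Q3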